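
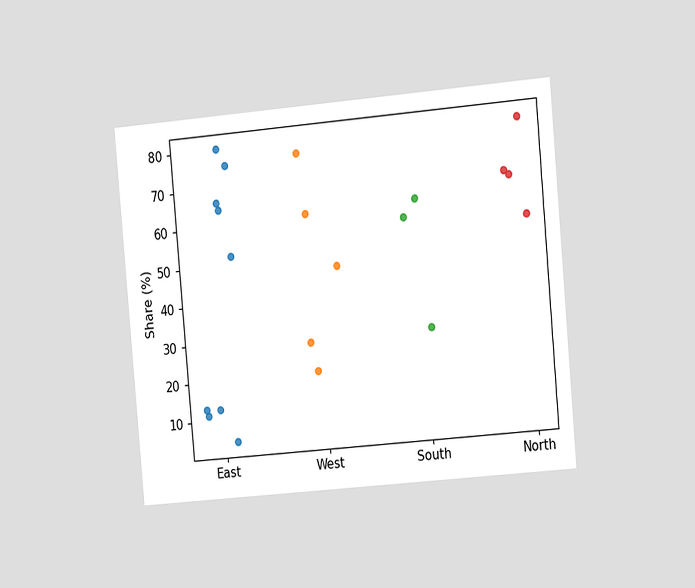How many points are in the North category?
The chart is tilted about 5° counter-clockwise and viewed at a slight angle. Counting the markers in the North column gives 4.

4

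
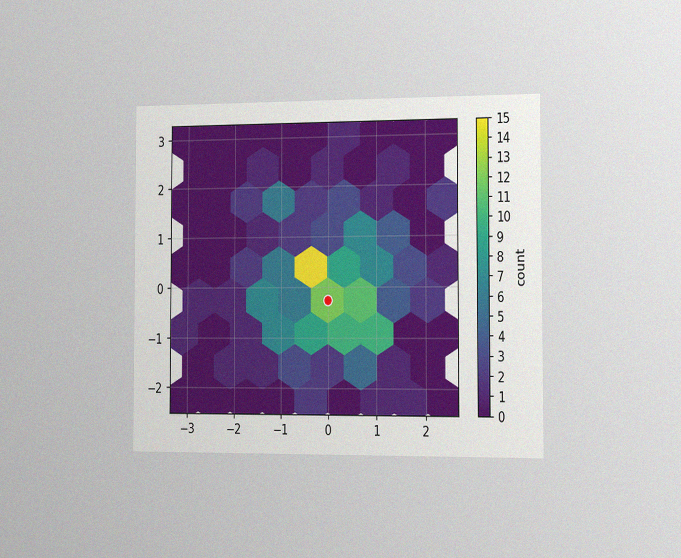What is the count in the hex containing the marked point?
12

The chart is viewed slightly from the right, with some photo noise. The marked hex reads 12 on the colorbar.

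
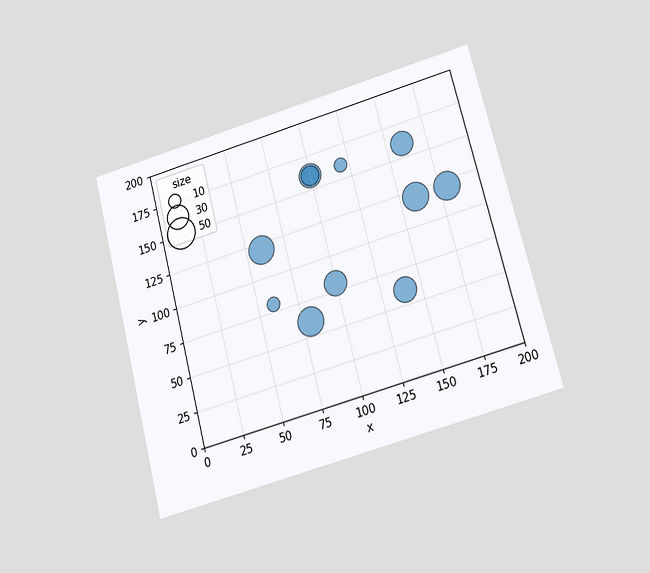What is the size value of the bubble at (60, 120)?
The chart is tilted about 14° counter-clockwise and viewed slightly from below. Matching the bubble at (60, 120) against the size legend gives 40.

40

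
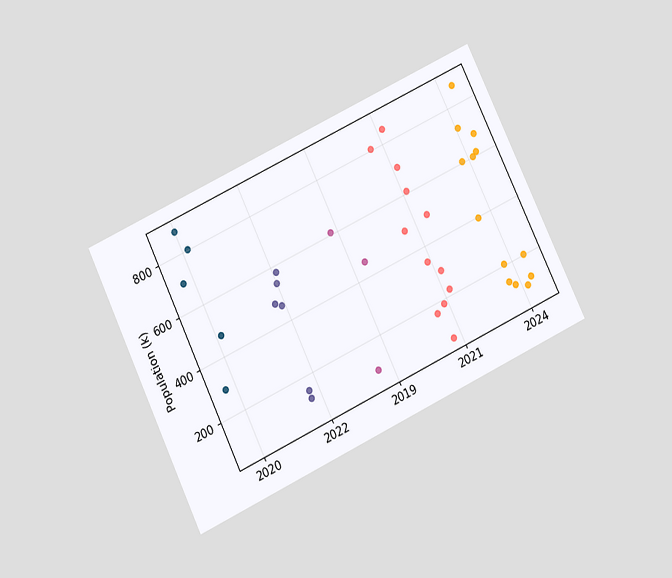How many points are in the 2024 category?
The chart is tilted about 25° counter-clockwise and viewed at a slight angle. Counting the markers in the 2024 column gives 13.

13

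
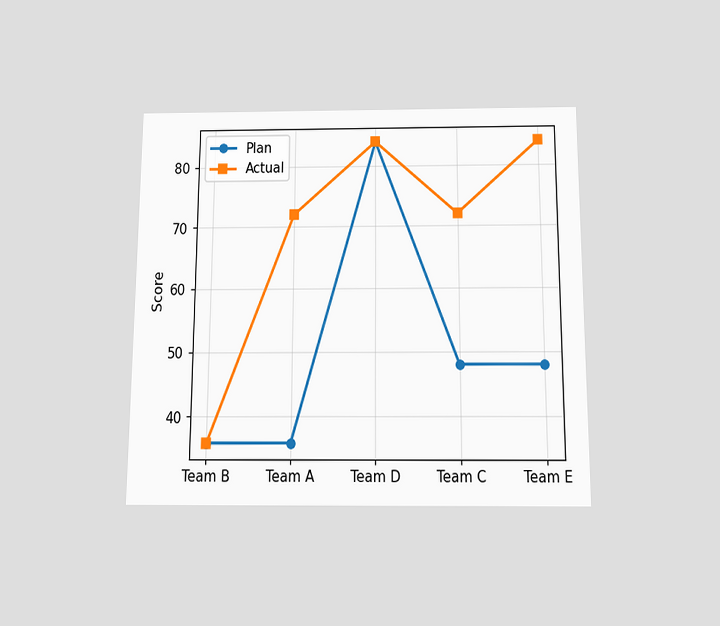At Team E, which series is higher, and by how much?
Actual, by 36

The chart is viewed slightly from below. At Team E, Actual sits above the other line by 36.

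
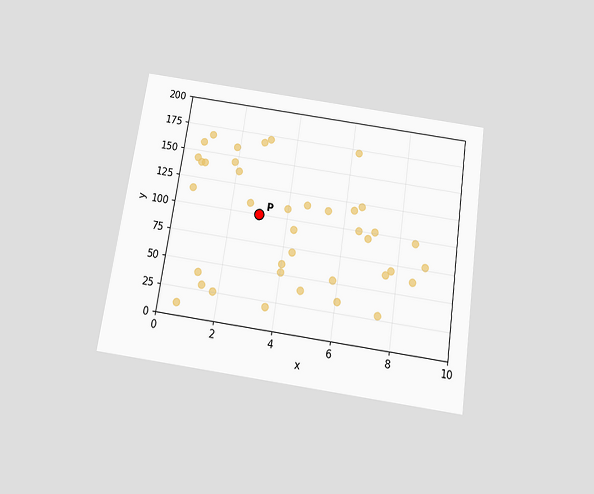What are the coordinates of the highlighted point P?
(3, 100)

The chart is tilted about 8° clockwise and viewed slightly from below. Following the gridlines from P to each axis, P sits at (3, 100).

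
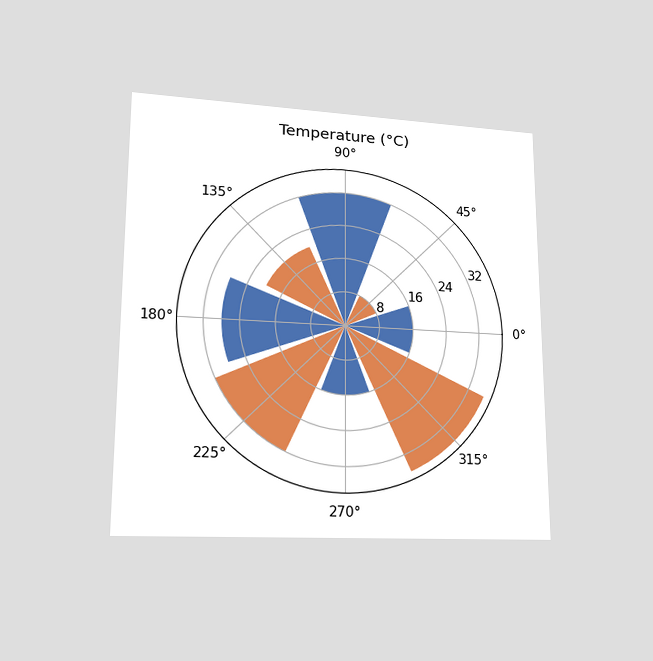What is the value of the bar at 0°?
16°C

The chart is viewed at a slight angle. The bar at 0° reaches 16°C on the radial axis.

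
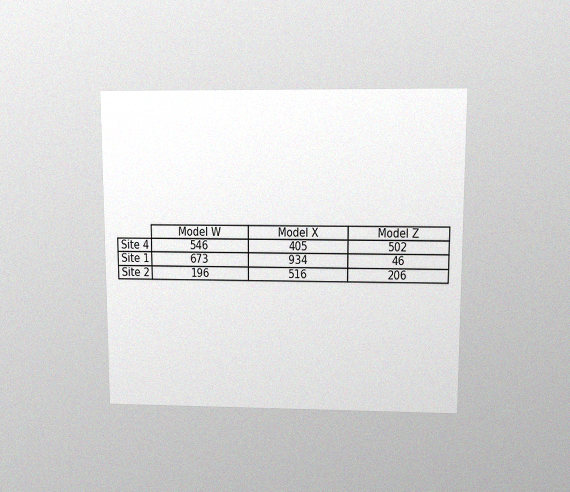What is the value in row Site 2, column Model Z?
The chart is viewed at a slight angle, with some photo noise. The (Site 2, Model Z) cell reads 206.

206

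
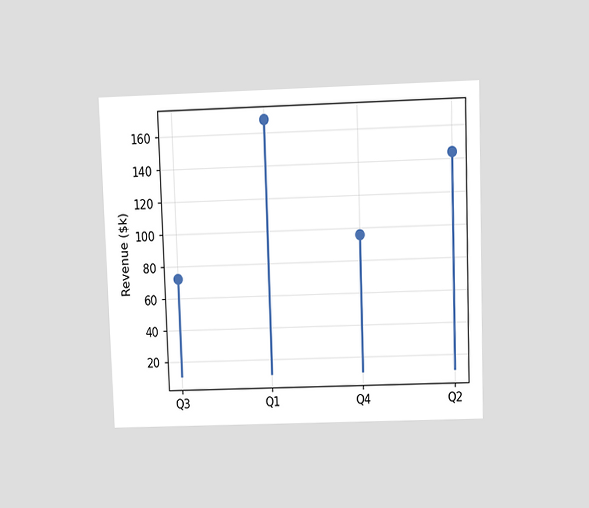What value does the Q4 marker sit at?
$96k

The chart is viewed at a slight angle. The Q4 marker sits at $96k.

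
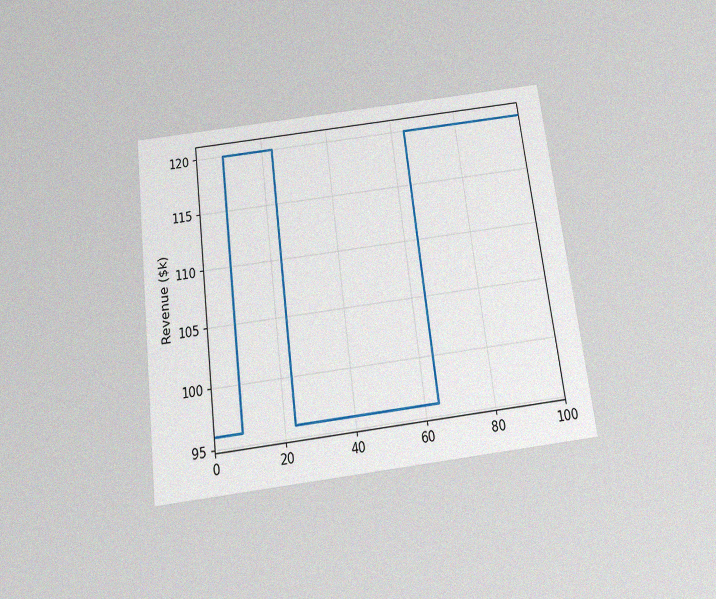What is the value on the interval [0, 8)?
$96k

The chart is tilted about 7° counter-clockwise and viewed slightly from below, with some photo noise. On [0, 8) the step sits at $96k.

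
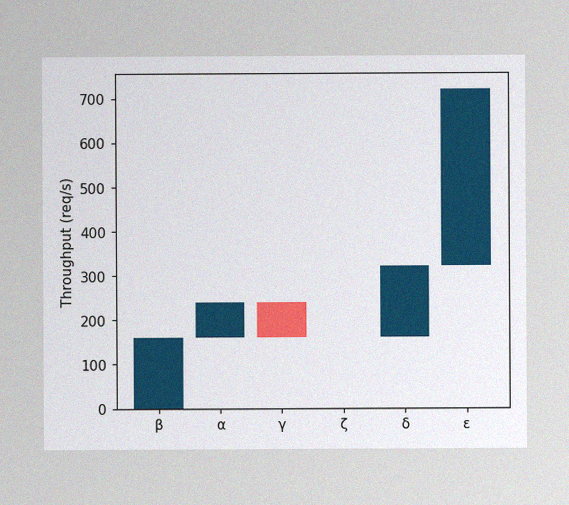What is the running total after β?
160req/s

The image has some photo noise and uneven lighting. After β the running total reaches 160req/s.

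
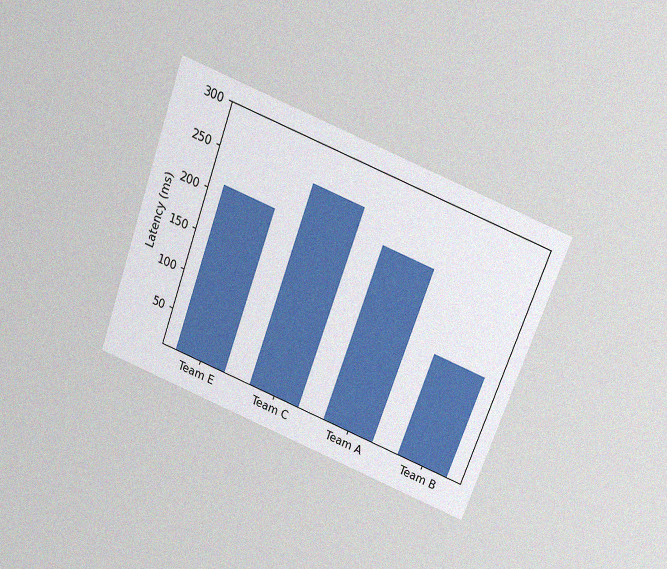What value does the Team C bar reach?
255ms

The chart is tilted about 20° clockwise and viewed slightly from above, with some photo noise. Reading along the chart's y-axis, the Team C bar reaches 255ms.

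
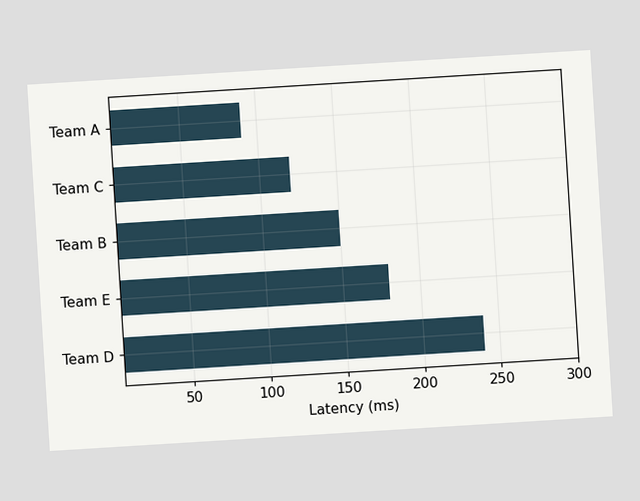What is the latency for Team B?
150ms

The chart is tilted about 4° counter-clockwise. Reading along the chart's x-axis, the Team B bar reaches 150ms.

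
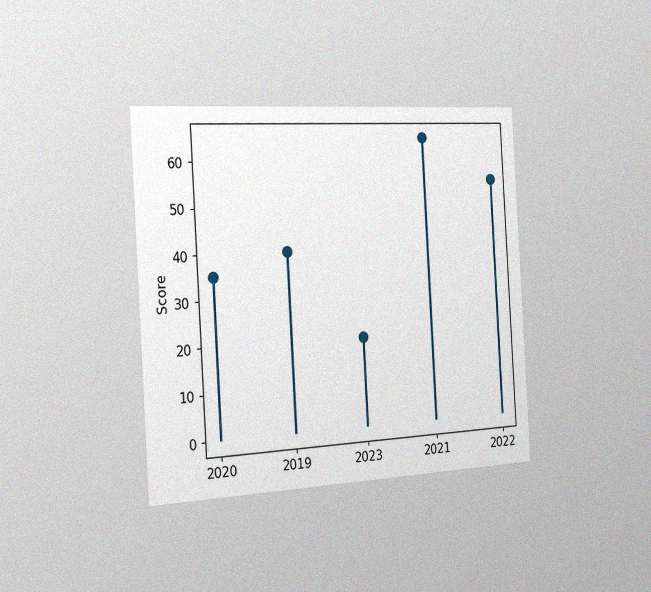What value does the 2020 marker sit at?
35

The chart is tilted about 3° counter-clockwise and viewed slightly from the left, with some photo noise. The 2020 marker sits at 35.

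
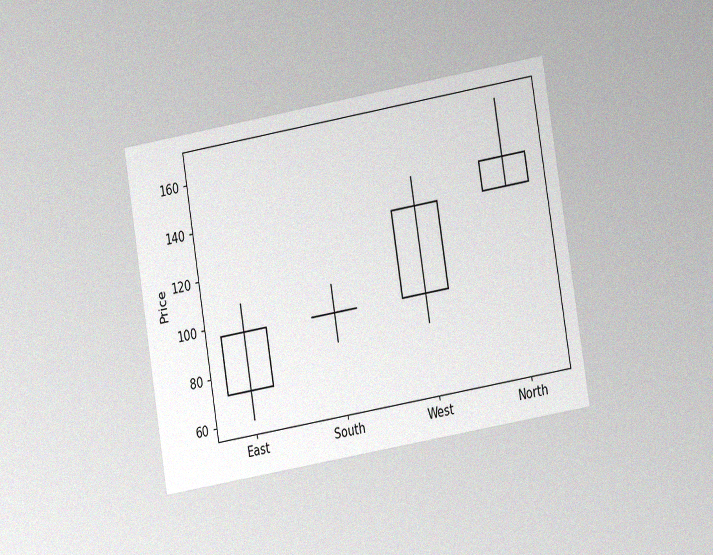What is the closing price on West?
The chart is tilted about 9° counter-clockwise and viewed at a slight angle, with some photo noise. The West candle closes at 132.

132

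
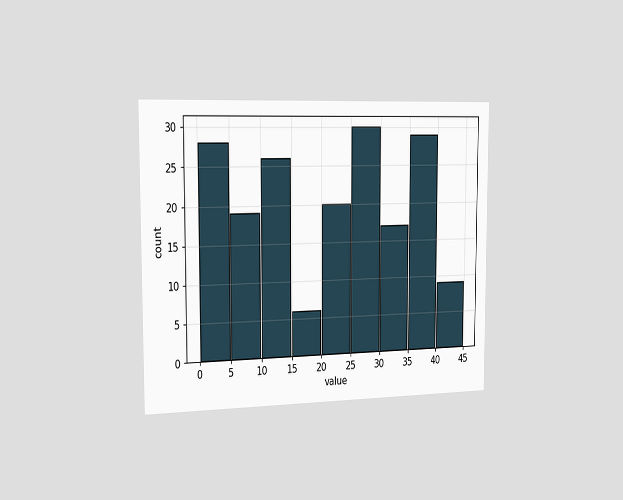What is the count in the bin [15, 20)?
The chart is viewed slightly from the left. The [15, 20) bin has height 6.

6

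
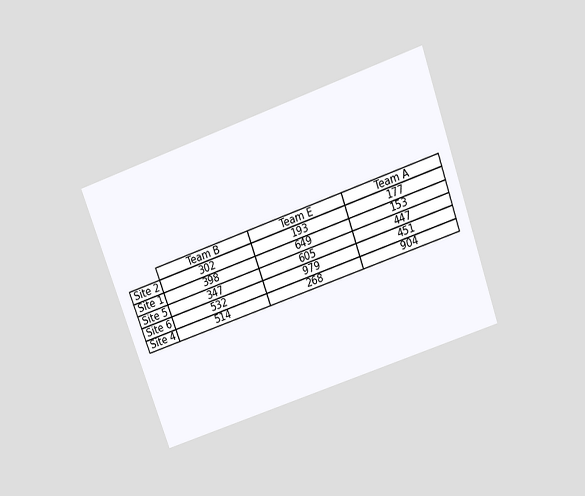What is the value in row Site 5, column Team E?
The chart is tilted about 20° counter-clockwise and viewed slightly from above. The (Site 5, Team E) cell reads 605.

605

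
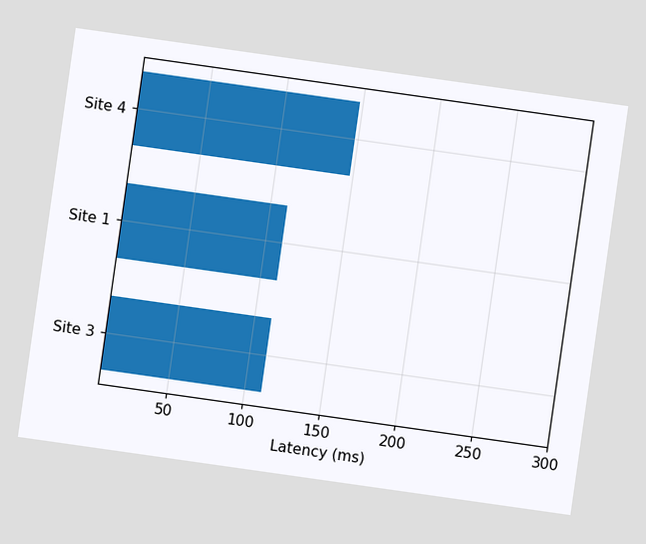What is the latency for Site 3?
111ms

The chart is tilted about 8° clockwise. Reading along the chart's x-axis, the Site 3 bar reaches 111ms.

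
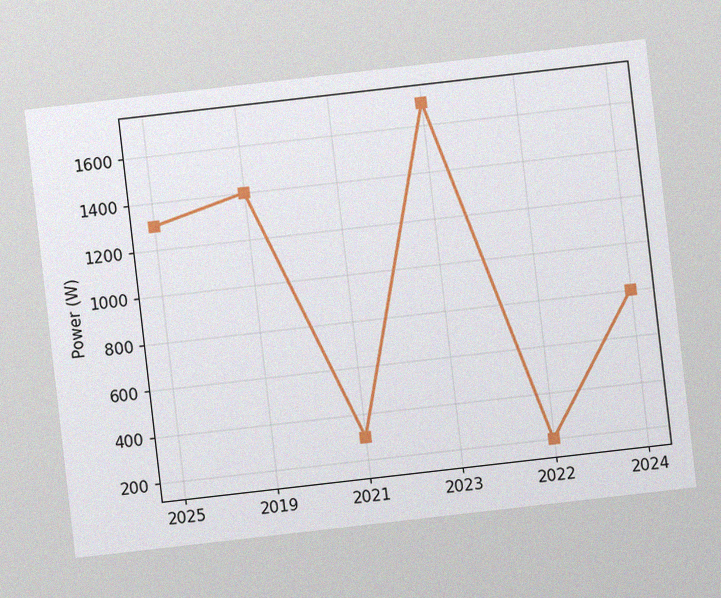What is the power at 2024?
The chart is tilted about 7° counter-clockwise, with some photo noise. At 2024, the line is at 800W.

800W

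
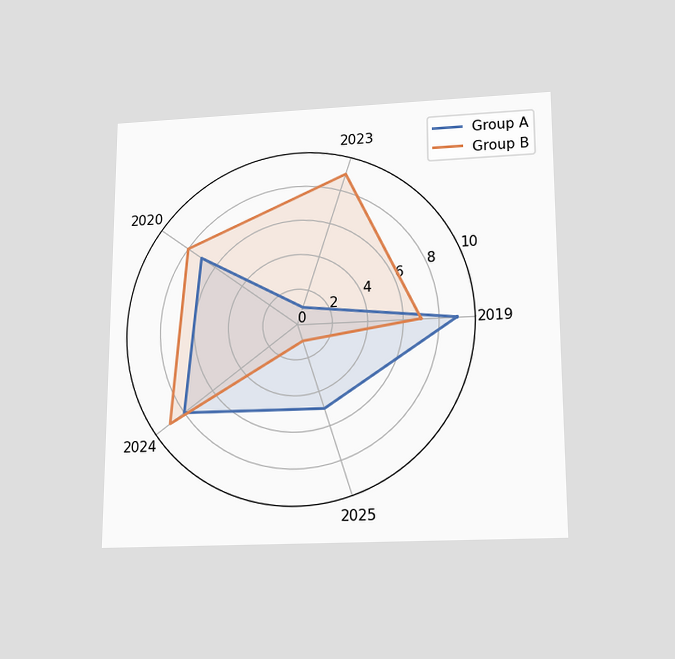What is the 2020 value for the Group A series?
The chart is viewed slightly from below. On the 2020 axis, Group A reaches 7.

7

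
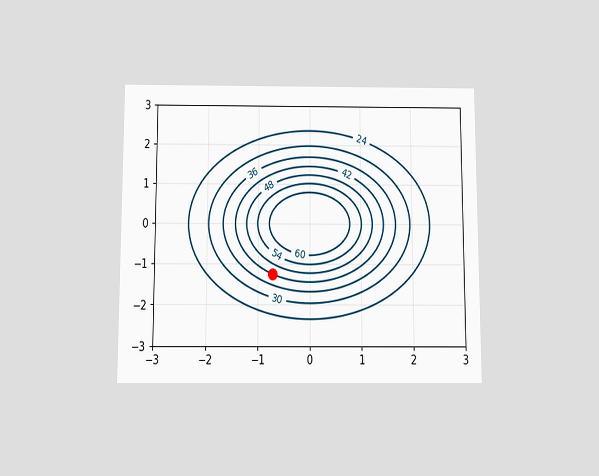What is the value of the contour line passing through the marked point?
42

The chart is viewed slightly from below. The marked point sits on the contour labelled 42.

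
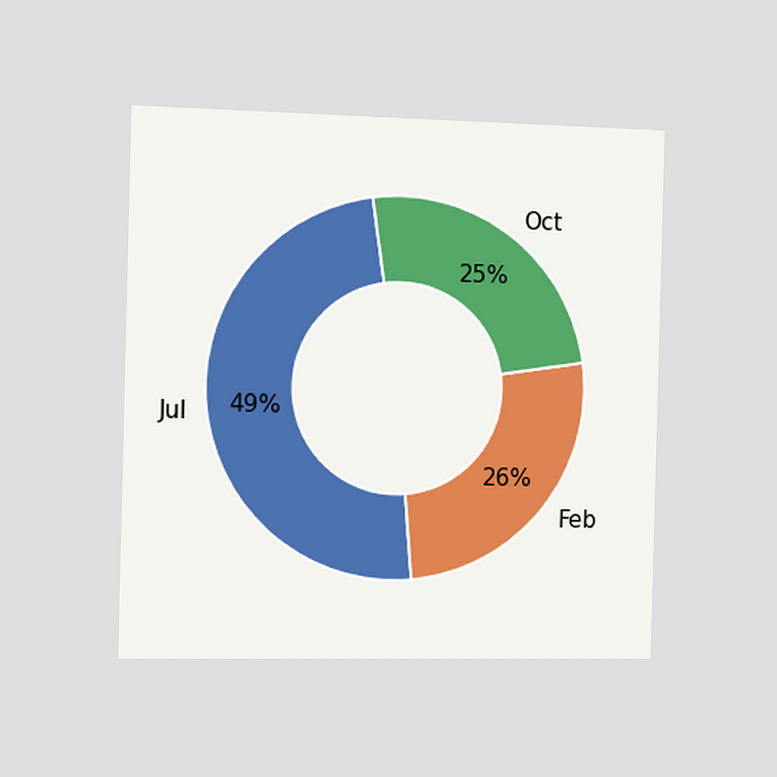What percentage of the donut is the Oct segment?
The chart is viewed slightly from the left. The Oct segment takes up 25% of the ring.

25%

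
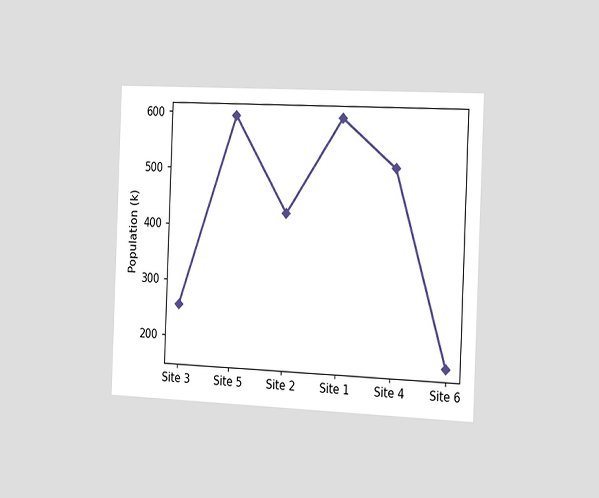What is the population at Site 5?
595k

The chart is tilted about 2° clockwise and viewed slightly from the right. At Site 5, the line is at 595k.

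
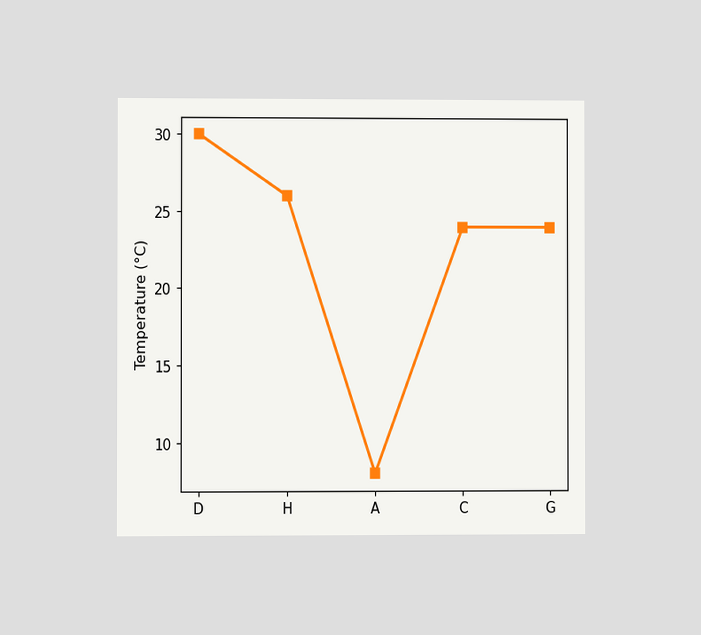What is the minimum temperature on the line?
The chart is viewed at a slight angle. The lowest point is at A, and reading across to the y-axis gives 8°C.

8°C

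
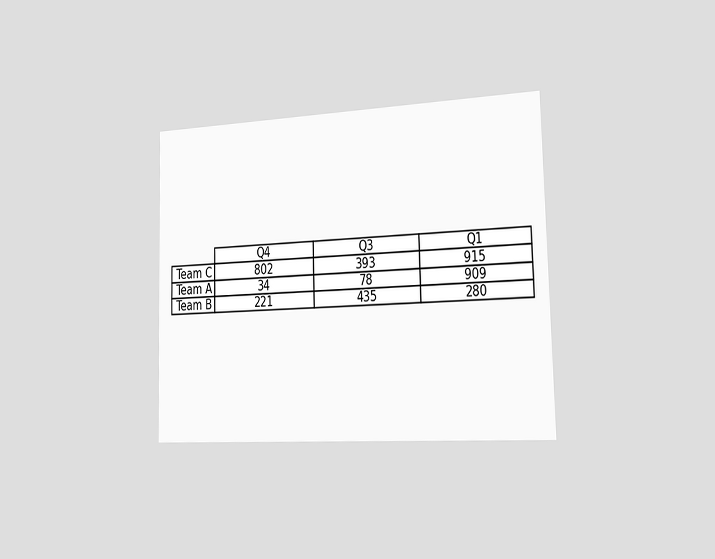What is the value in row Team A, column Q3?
The chart is viewed slightly from the right. The (Team A, Q3) cell reads 78.

78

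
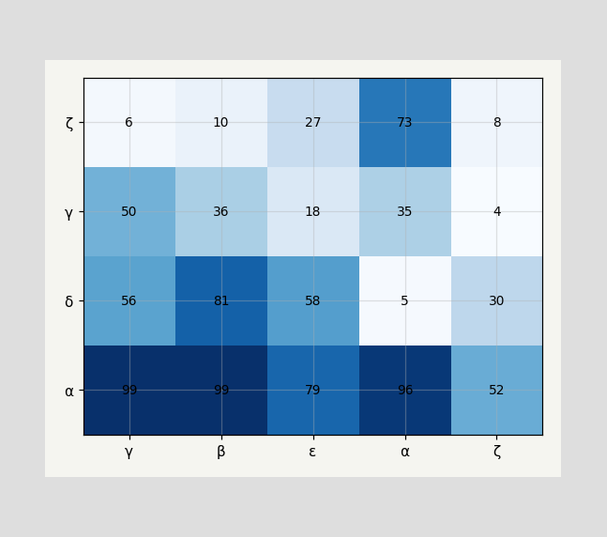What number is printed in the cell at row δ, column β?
The (δ, β) cell reads 81.

81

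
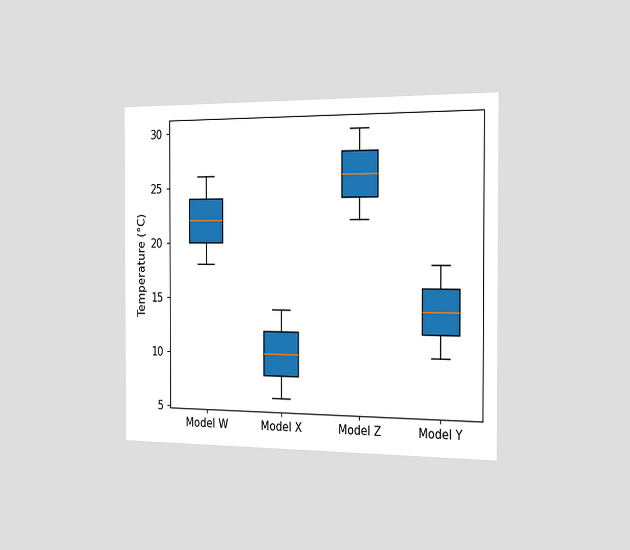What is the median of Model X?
10°C

The chart is viewed slightly from the right. The median line in the Model X box sits at 10°C.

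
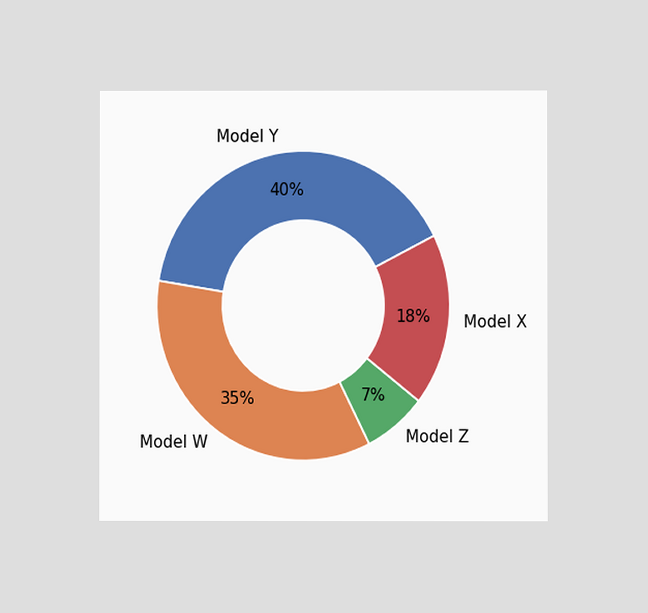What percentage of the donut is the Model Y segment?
The chart is viewed at a slight angle. The Model Y segment takes up 40% of the ring.

40%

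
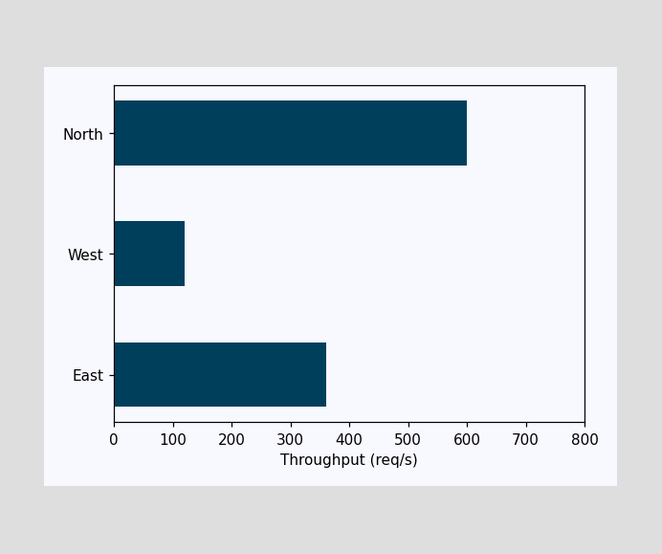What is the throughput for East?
Reading along the chart's x-axis, the East bar reaches 360req/s.

360req/s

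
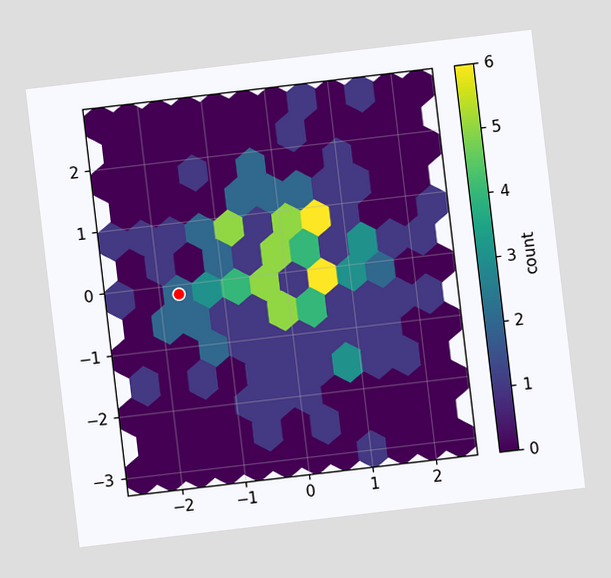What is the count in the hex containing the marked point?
The chart is tilted about 7° counter-clockwise. The marked hex reads 2 on the colorbar.

2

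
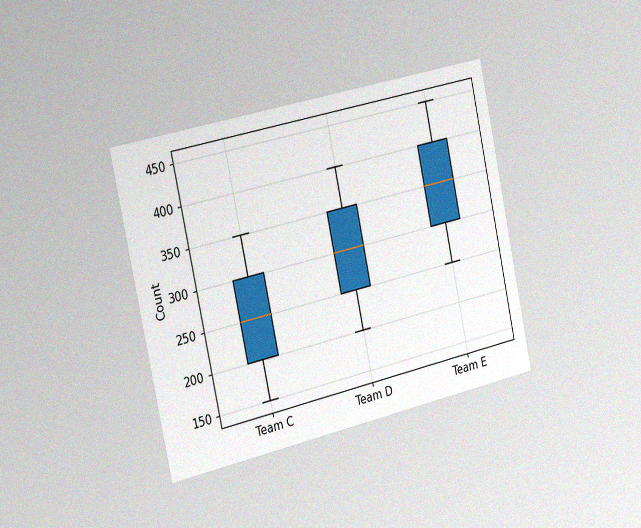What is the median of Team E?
The chart is tilted about 12° counter-clockwise and viewed slightly from the left, with some photo noise. The median line in the Team E box sits at 350.

350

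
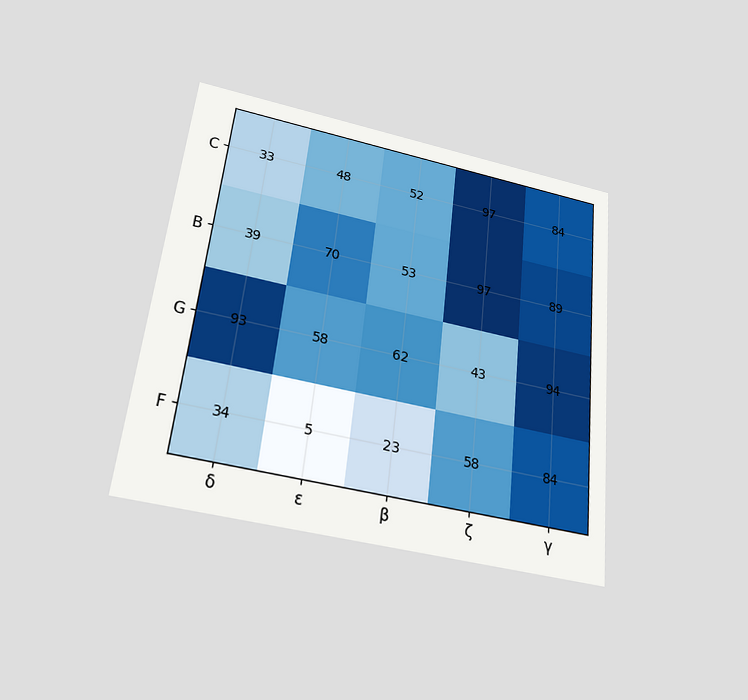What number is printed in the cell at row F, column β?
The chart is tilted about 6° clockwise and viewed slightly from below. The (F, β) cell reads 23.

23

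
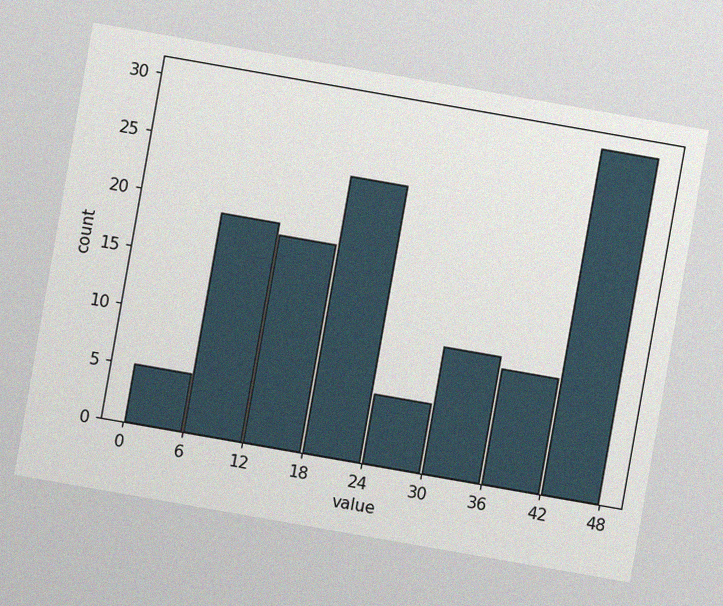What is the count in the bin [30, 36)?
11

The chart is tilted about 10° clockwise, with some photo noise. The [30, 36) bin has height 11.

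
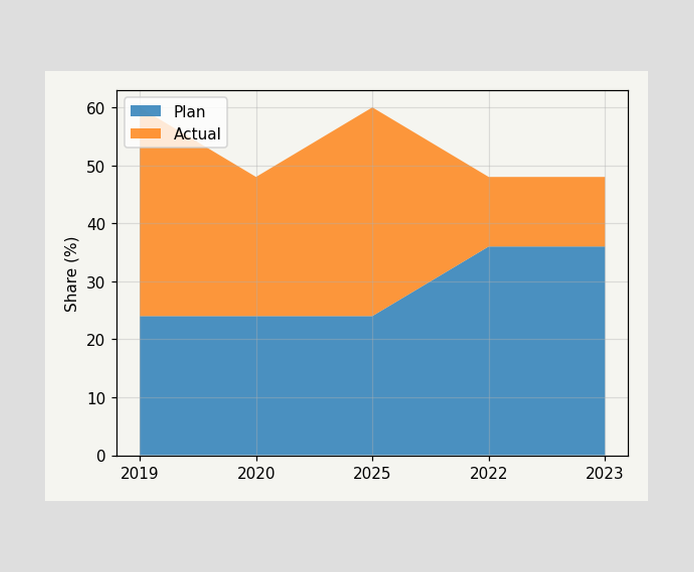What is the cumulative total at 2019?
60%

The stacked total at 2019 reaches 60%.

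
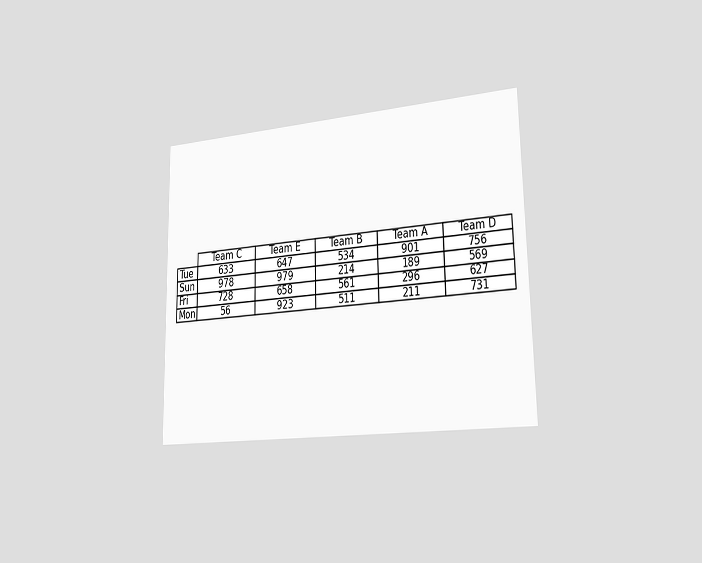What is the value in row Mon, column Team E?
The chart is viewed slightly from the right. The (Mon, Team E) cell reads 923.

923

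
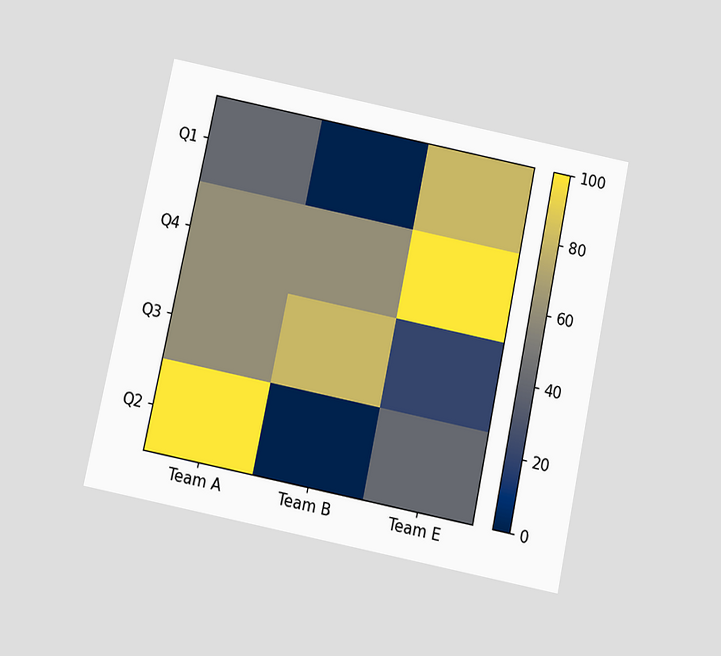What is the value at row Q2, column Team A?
100

The chart is tilted about 12° clockwise and viewed slightly from below. Matching cell (Q2, Team A) against the colorbar gives 100.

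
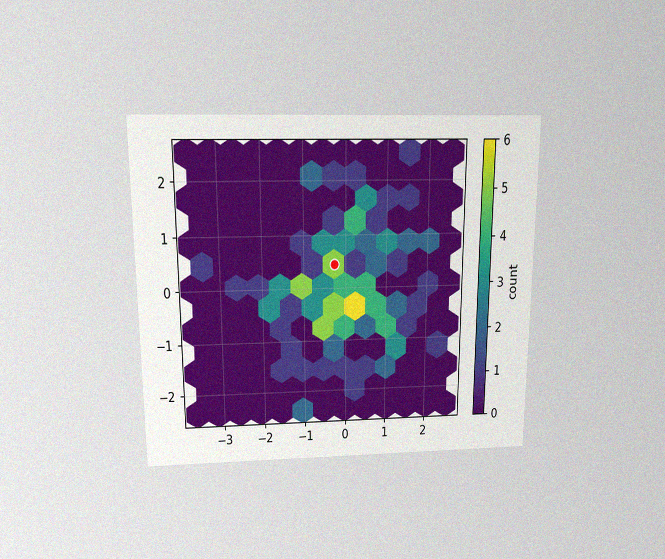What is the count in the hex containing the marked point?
5

The chart is viewed slightly from above, with some photo noise. The marked hex reads 5 on the colorbar.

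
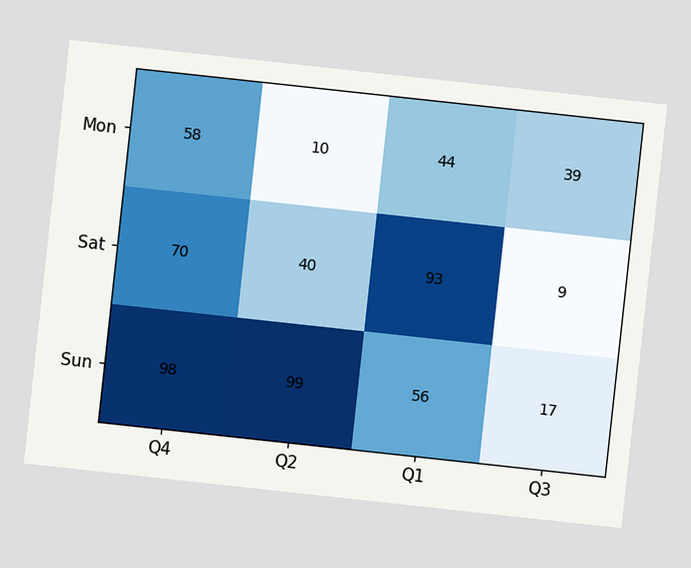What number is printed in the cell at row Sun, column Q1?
56

The chart is tilted about 6° clockwise. The (Sun, Q1) cell reads 56.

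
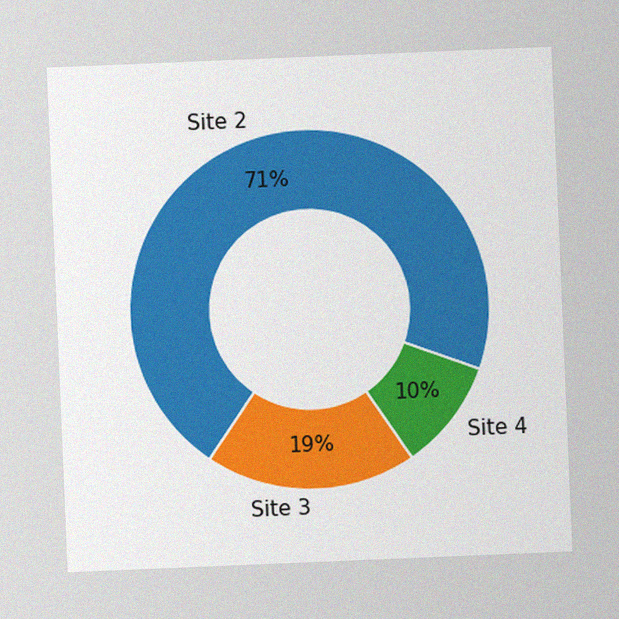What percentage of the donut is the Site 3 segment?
19%

The chart is tilted about 2° counter-clockwise, with some photo noise. The Site 3 segment takes up 19% of the ring.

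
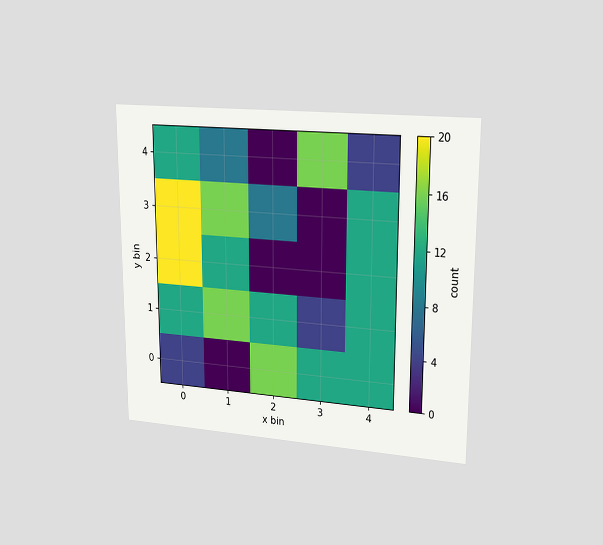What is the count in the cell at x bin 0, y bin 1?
12

The chart is viewed at a slight angle. Matching the cell (0, 1) against the colorbar gives 12.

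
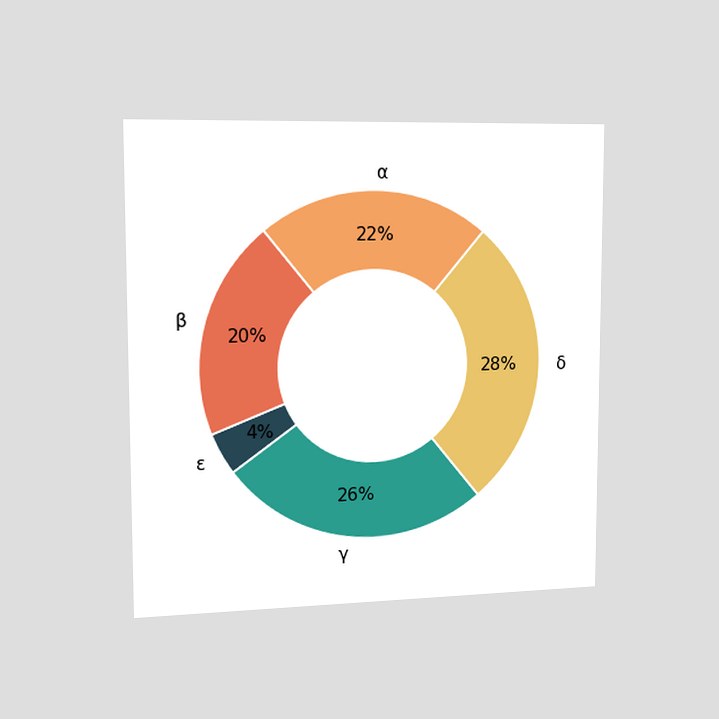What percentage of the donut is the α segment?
The chart is viewed slightly from the left. The α segment takes up 22% of the ring.

22%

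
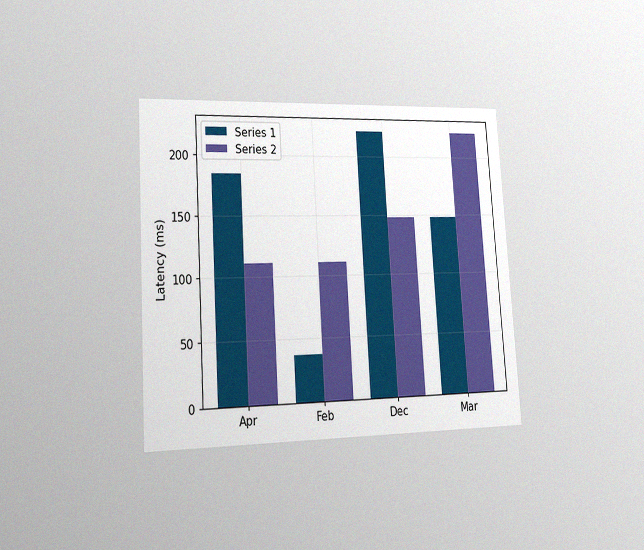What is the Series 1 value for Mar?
The chart is tilted about 3° counter-clockwise and viewed slightly from the left, with some photo noise. The Series 1 bar at Mar reaches 148ms on the y-axis.

148ms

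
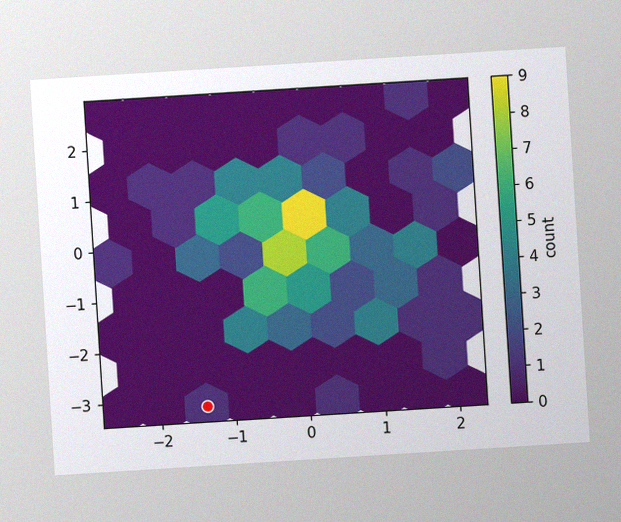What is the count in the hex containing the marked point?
The chart is tilted about 4° counter-clockwise, with some photo noise. The marked hex reads 1 on the colorbar.

1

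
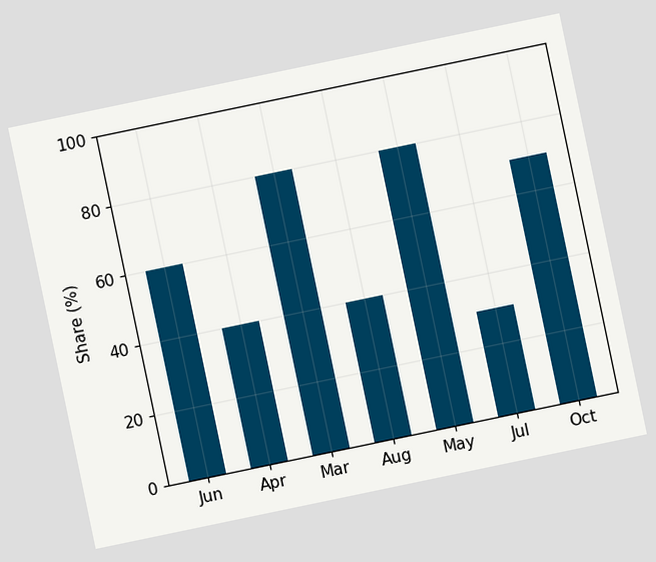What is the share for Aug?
The chart is tilted about 12° counter-clockwise. Reading along the chart's y-axis, the Aug bar reaches 40%.

40%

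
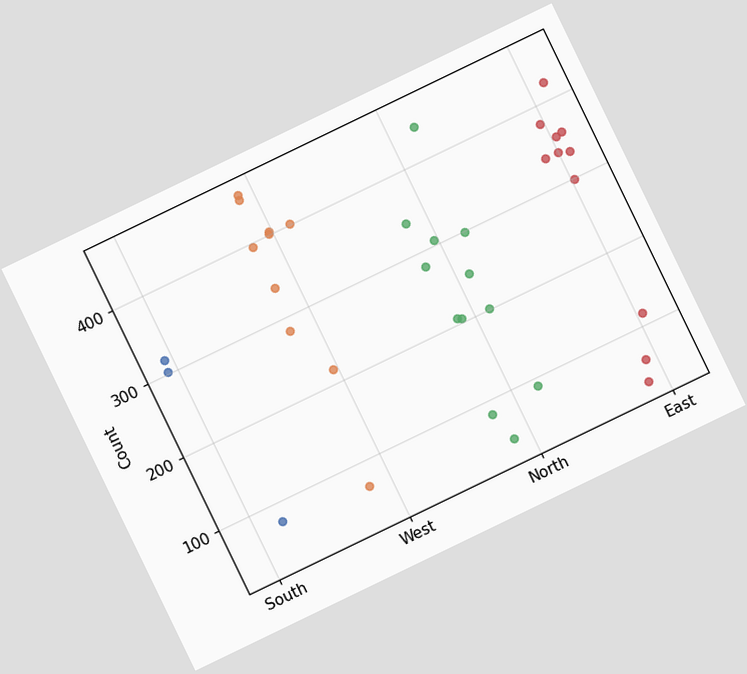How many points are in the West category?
10

The chart is tilted about 26° counter-clockwise. Counting the markers in the West column gives 10.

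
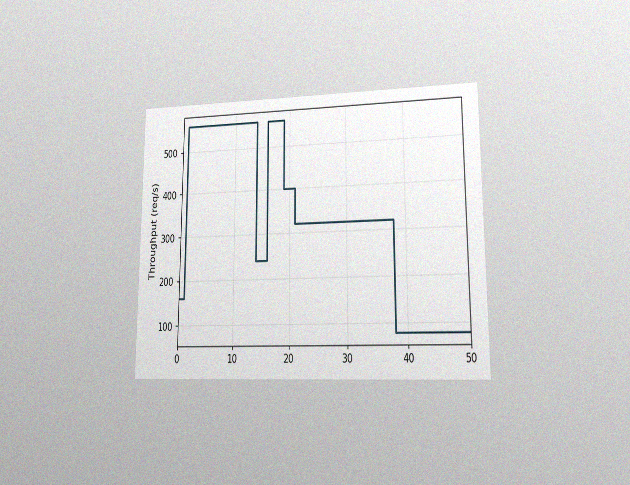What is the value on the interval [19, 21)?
400req/s

The chart is viewed at a slight angle, with some photo noise. On [19, 21) the step sits at 400req/s.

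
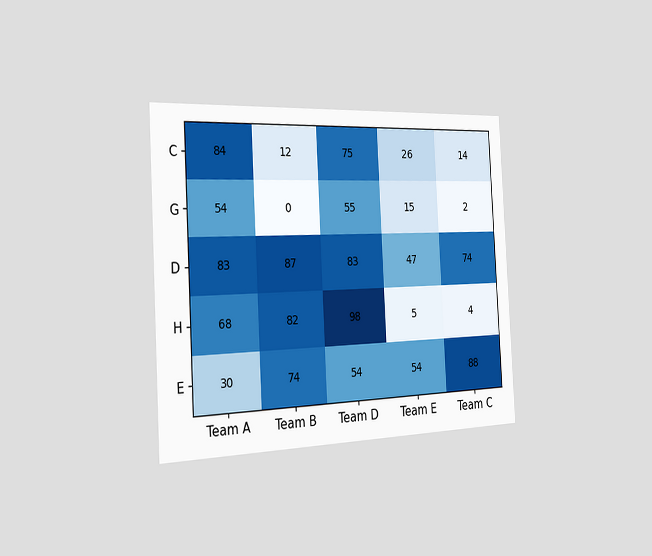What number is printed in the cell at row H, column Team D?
The chart is tilted about 3° counter-clockwise and viewed slightly from the left. The (H, Team D) cell reads 98.

98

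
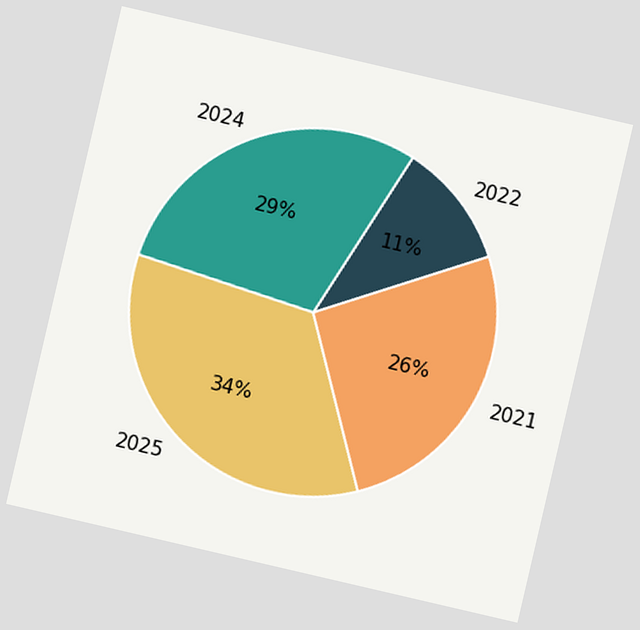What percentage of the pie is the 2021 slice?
The chart is tilted about 13° clockwise. The 2021 slice takes up 26% of the pie.

26%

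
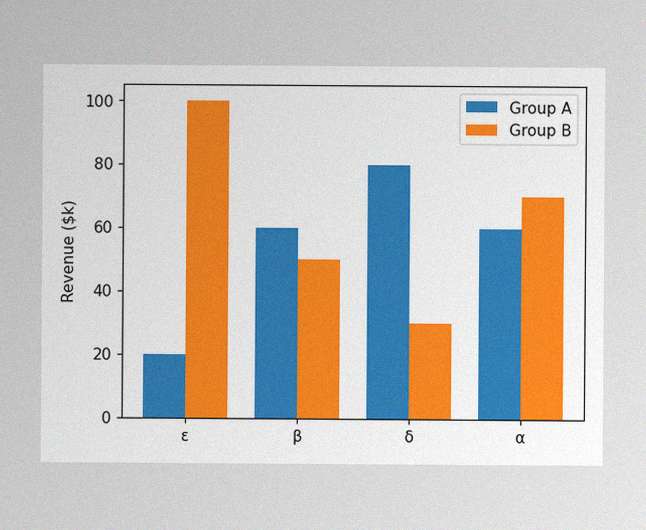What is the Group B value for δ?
$30k

The image has some photo noise and uneven lighting. The Group B bar at δ reaches $30k on the y-axis.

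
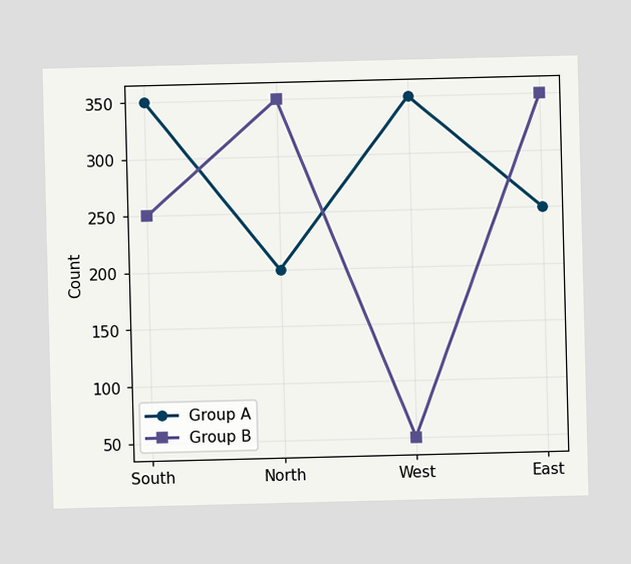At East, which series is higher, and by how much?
Group B, by 100

At East, Group B sits above the other line by 100.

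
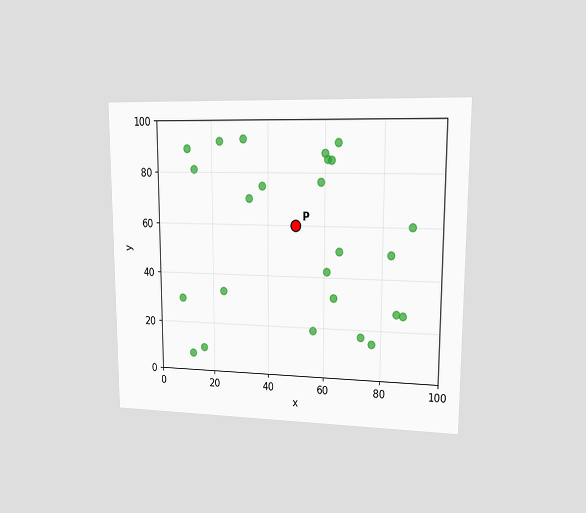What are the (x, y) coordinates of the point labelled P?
(50, 60)

The chart is viewed at a slight angle. Following the gridlines from P to each axis, P sits at (50, 60).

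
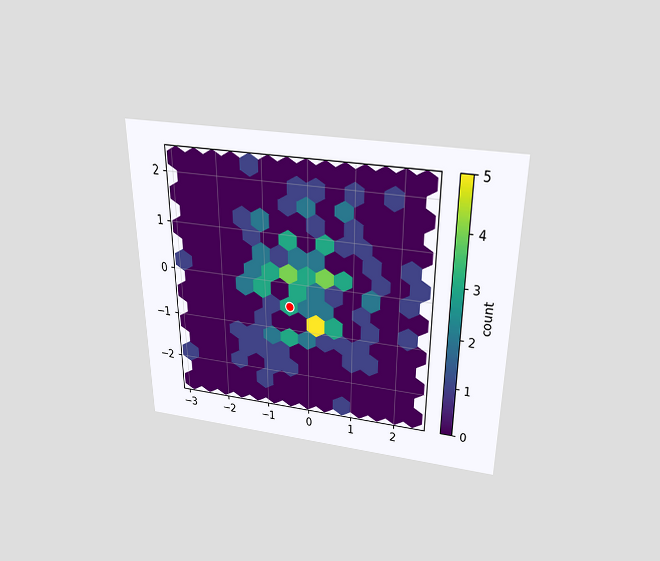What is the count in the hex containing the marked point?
3

The chart is viewed slightly from above. The marked hex reads 3 on the colorbar.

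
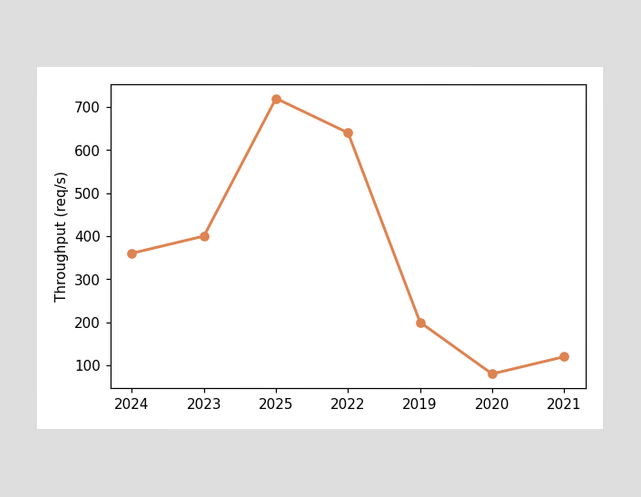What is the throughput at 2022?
At 2022, the line is at 640req/s.

640req/s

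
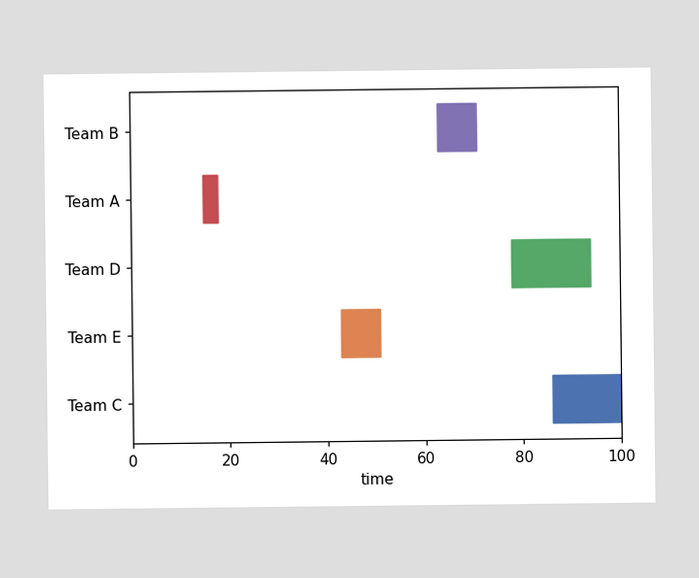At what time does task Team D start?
78

The Team D bar begins at t=78.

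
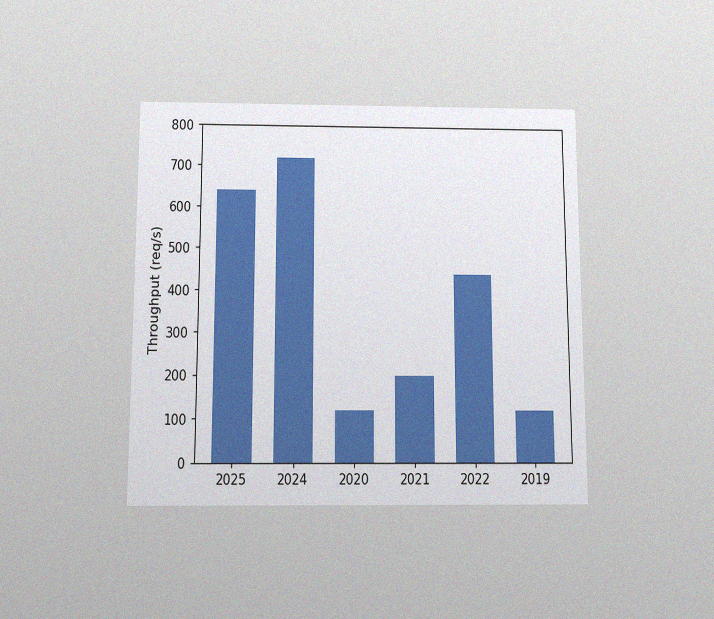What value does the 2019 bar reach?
The chart is viewed slightly from below, with some photo noise. Reading along the chart's y-axis, the 2019 bar reaches 120req/s.

120req/s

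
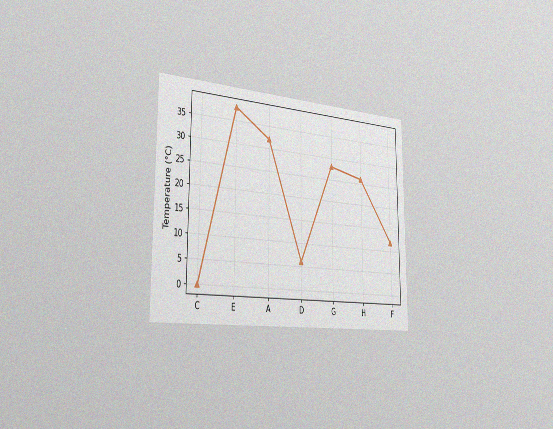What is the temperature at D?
6°C

The chart is viewed slightly from the left, with some photo noise. At D, the line is at 6°C.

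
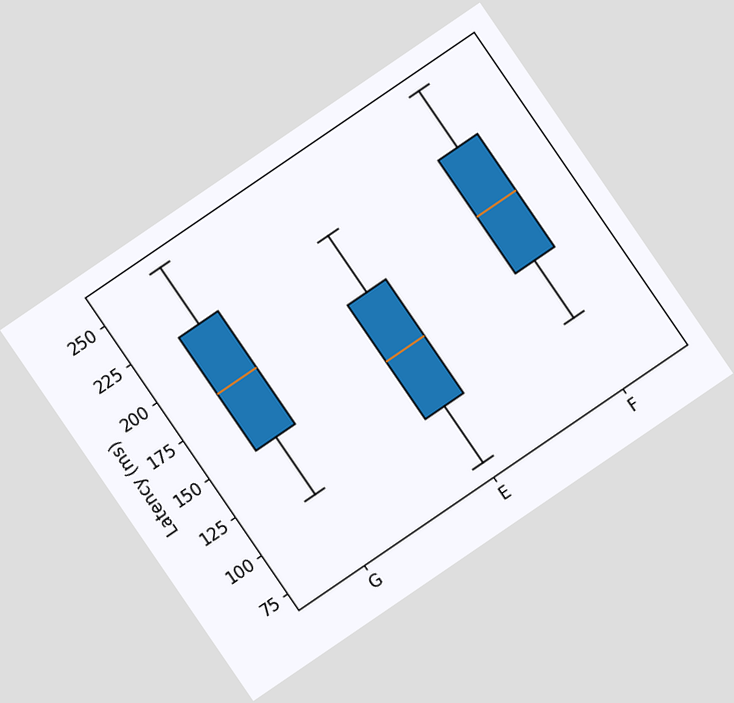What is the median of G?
185ms

The chart is tilted about 34° counter-clockwise. The median line in the G box sits at 185ms.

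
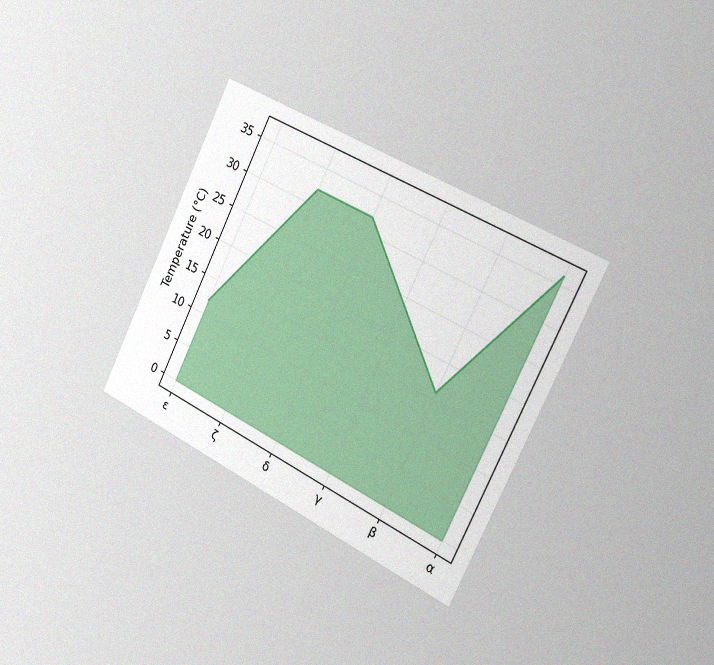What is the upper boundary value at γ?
24°C

The chart is tilted about 26° clockwise and viewed slightly from the right, with some photo noise. At γ the upper boundary is at 24°C.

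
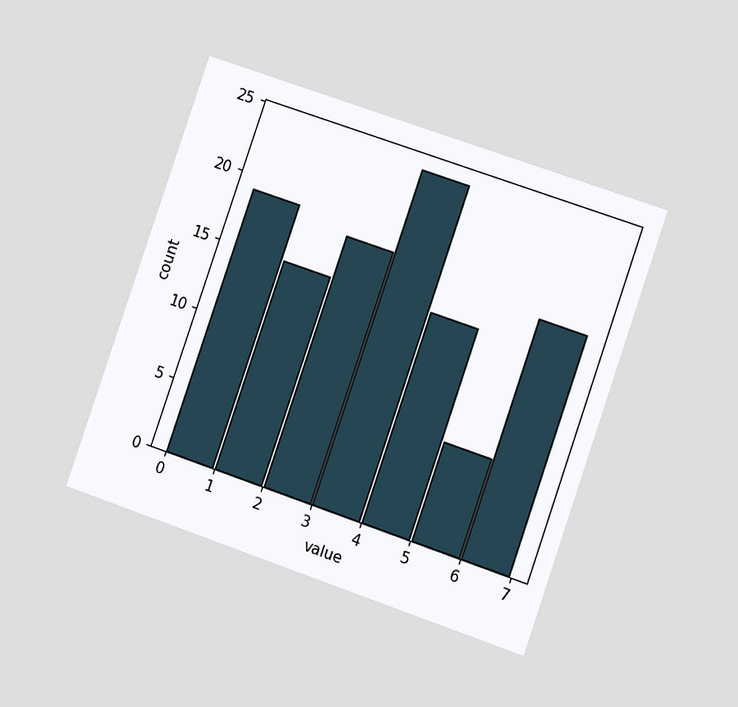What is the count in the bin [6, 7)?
The chart is tilted about 19° clockwise and viewed at a slight angle. The [6, 7) bin has height 17.

17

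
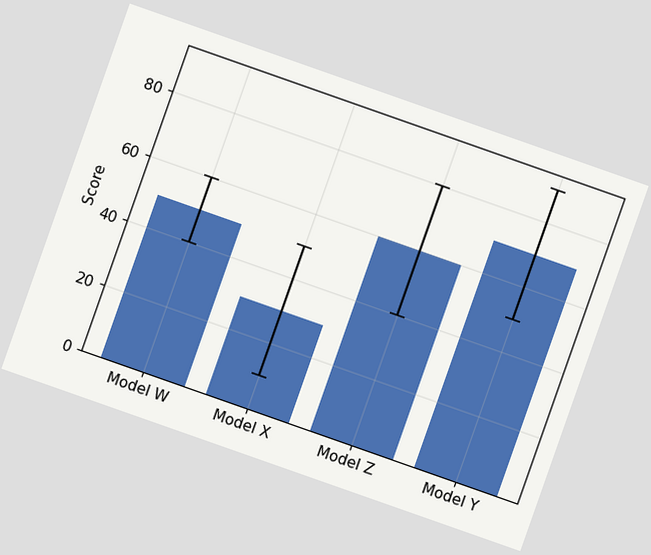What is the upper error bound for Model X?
The chart is tilted about 19° clockwise. The Model X bar's upper whisker reaches 50.

50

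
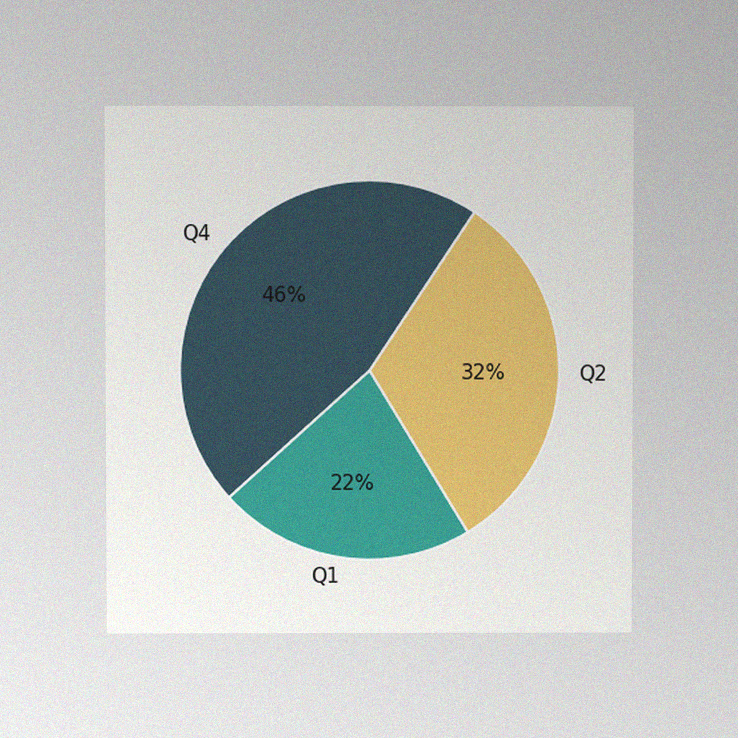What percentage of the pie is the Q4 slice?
46%

The chart is viewed at a slight angle, with some photo noise. The Q4 slice takes up 46% of the pie.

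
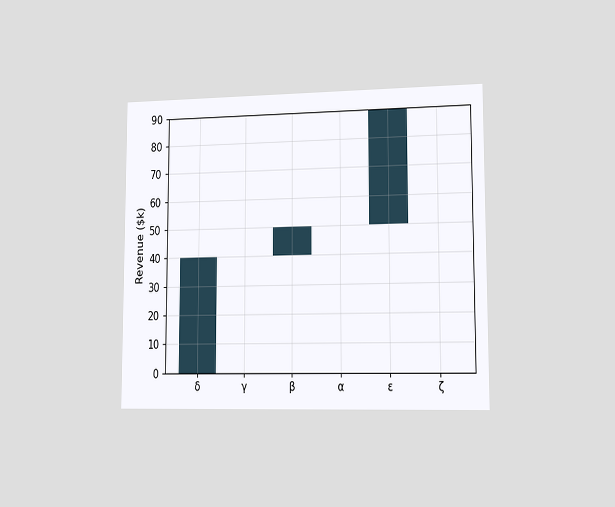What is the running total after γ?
The chart is viewed slightly from the right. After γ the running total reaches $40k.

$40k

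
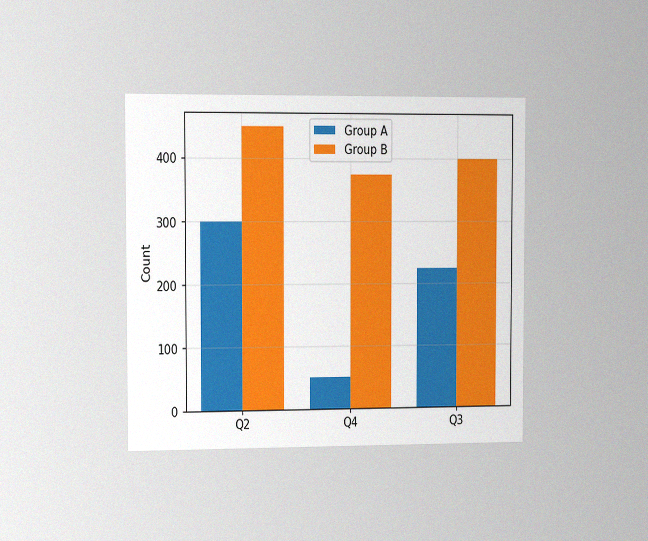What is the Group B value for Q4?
375

The chart is viewed slightly from the left, with some photo noise. The Group B bar at Q4 reaches 375 on the y-axis.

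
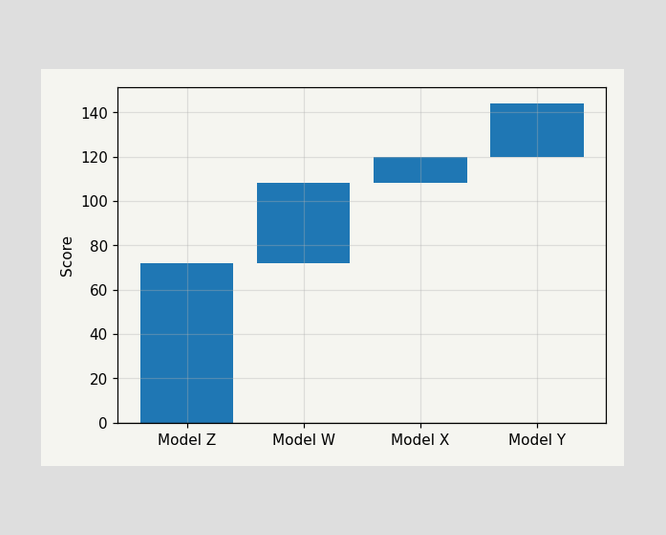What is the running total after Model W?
After Model W the running total reaches 108.

108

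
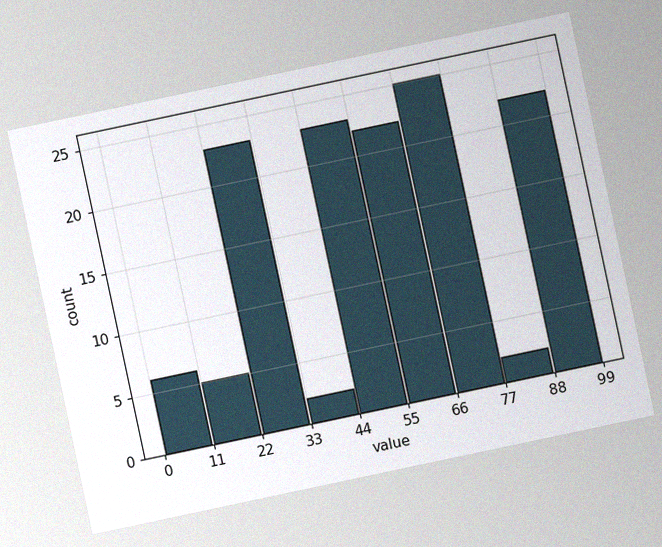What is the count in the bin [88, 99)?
22

The chart is tilted about 12° counter-clockwise, with some photo noise. The [88, 99) bin has height 22.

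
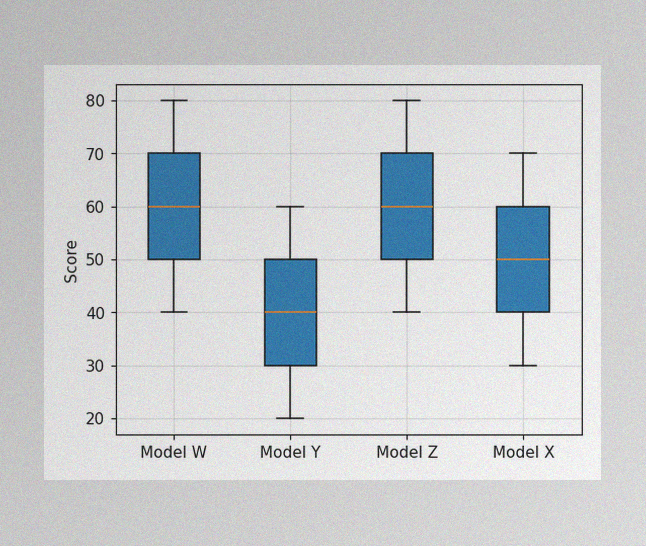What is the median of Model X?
The image has some photo noise and uneven lighting. The median line in the Model X box sits at 50.

50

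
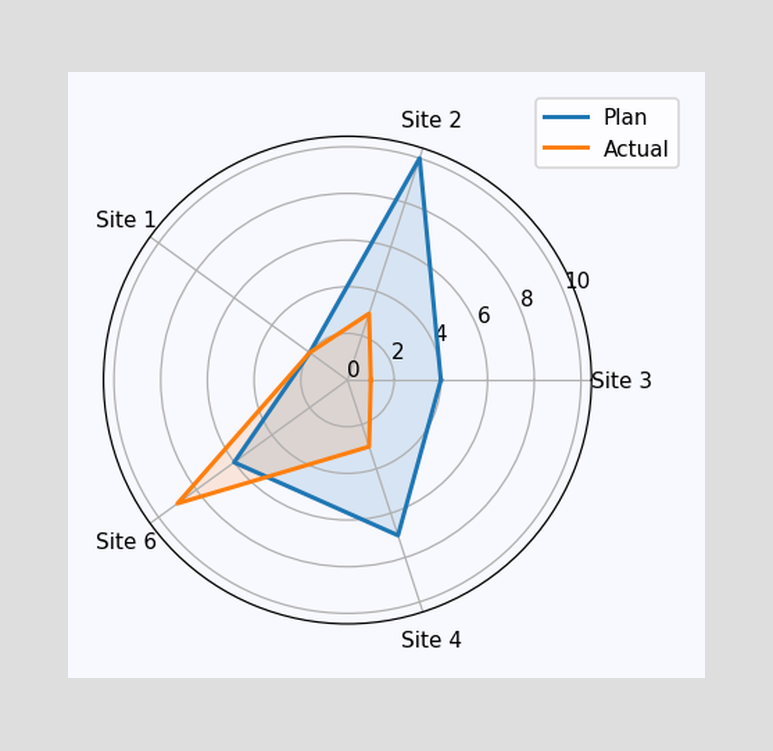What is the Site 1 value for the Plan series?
On the Site 1 axis, Plan reaches 2.

2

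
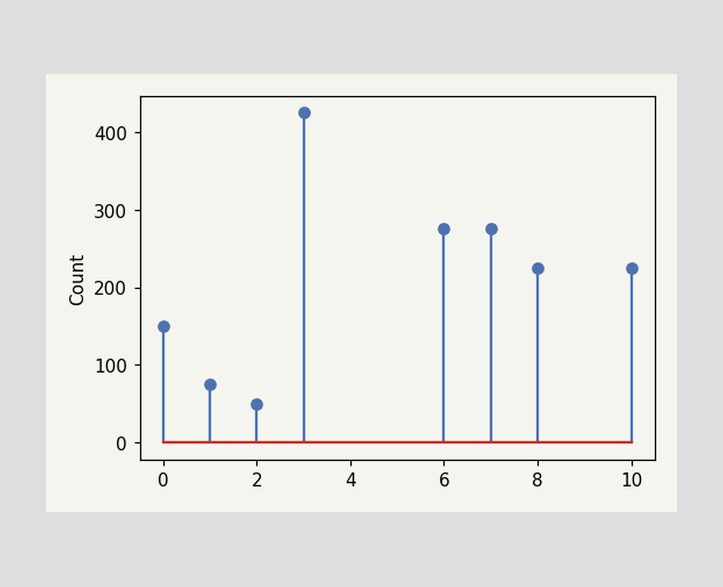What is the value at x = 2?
50

The stem at x=2 reaches 50.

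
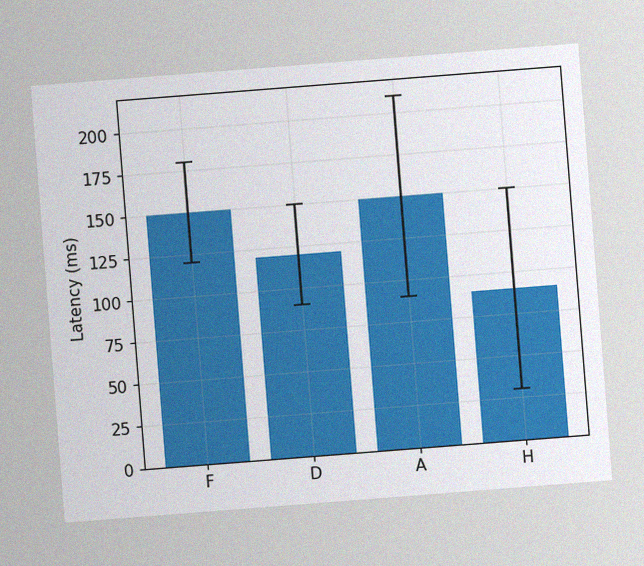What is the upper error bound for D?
150ms

The chart is tilted about 4° counter-clockwise, with some photo noise. The D bar's upper whisker reaches 150ms.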